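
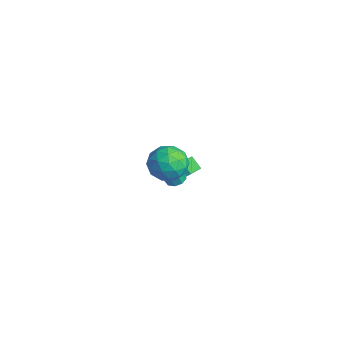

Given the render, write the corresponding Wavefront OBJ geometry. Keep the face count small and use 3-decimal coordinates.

v -0.618 1.653 -1.257
v -0.047 1.751 -1.227
v -0.031 1.145 0.447
v -0.602 1.047 0.417
v -0.246 2.073 -1.108
v -0.231 1.467 0.565
v -0.62 2.198 -1.059
v -0.604 1.592 0.614
v -0.992 2.069 -1.103
v -0.976 1.462 0.571
v -1.189 1.745 -1.218
v -1.174 1.138 0.455
v -1.119 1.378 -1.352
v -1.104 0.771 0.322
v -0.815 1.14 -1.441
v -0.799 0.533 0.232
v -0.418 1.142 -1.444
v -0.402 0.536 0.23
v -0.115 1.383 -1.359
v -0.099 0.777 0.314
v 2.966 0.614 3.565
v 3.46 0.067 2.772
v 1.52 -0.347 3.328
v 2.014 -0.894 2.535
v 2.335 -1.021 3.561
v 3.229 -0.427 3.708
v 1.751 0.147 2.392
v 2.645 0.741 2.539
v 2.709 -0.222 2.047
v 3.07 -0.944 2.769
v 1.91 0.664 3.331
v 2.271 -0.058 4.053
v 3.34 0.425 3.189
v 1.64 -0.705 2.911
v 1.829 -0.779 3.514
v 2.119 -1.101 3.048
v 3.204 0.135 3.739
v 3.494 -0.187 3.273
v 2.833 -0.826 3.737
v 1.486 -0.093 2.827
v 1.776 -0.415 2.361
v 2.861 0.821 3.052
v 3.151 0.499 2.586
v 2.147 0.546 2.363
v 3.189 -0.067 2.297
v 2.339 -0.632 2.158
v 2.184 -0.02 2.074
v 2.71 0.329 2.16
v 3.401 -0.491 2.722
v 2.551 -1.056 2.582
v 2.74 -1.13 3.186
v 3.265 -0.781 3.272
v 2.96 -0.661 2.296
v 2.429 0.776 3.518
v 1.579 0.211 3.378
v 1.715 0.501 2.828
v 2.24 0.85 2.914
v 2.641 0.352 3.942
v 1.791 -0.213 3.803
v 2.27 -0.609 3.94
v 2.796 -0.26 4.026
v 2.02 0.381 3.804
v -4.358 3.106 -3.774
v -3.328 2.05 -3.057
v -3.951 4.077 -2.929
v -2.921 3.021 -2.212
v -3.719 3.339 -4.348
v -2.689 2.283 -3.631
v -3.312 4.31 -3.503
v -2.282 3.254 -2.786
f 2 1 5
f 2 5 3
f 3 5 6
f 3 6 4
f 5 1 7
f 5 7 6
f 6 7 8
f 6 8 4
f 7 1 9
f 7 9 8
f 8 9 10
f 8 10 4
f 9 1 11
f 9 11 10
f 10 11 12
f 10 12 4
f 11 1 13
f 11 13 12
f 12 13 14
f 12 14 4
f 13 1 15
f 13 15 14
f 14 15 16
f 14 16 4
f 15 1 17
f 15 17 16
f 16 17 18
f 16 18 4
f 17 1 19
f 17 19 18
f 18 19 20
f 18 20 4
f 19 1 2
f 19 2 20
f 20 2 3
f 20 3 4
f 21 58 37
f 58 32 61
f 37 61 26
f 58 61 37
f 21 37 33
f 37 26 38
f 33 38 22
f 37 38 33
f 21 33 42
f 33 22 43
f 42 43 28
f 33 43 42
f 21 42 54
f 42 28 57
f 54 57 31
f 42 57 54
f 21 54 58
f 54 31 62
f 58 62 32
f 54 62 58
f 22 38 49
f 38 26 52
f 49 52 30
f 38 52 49
f 26 61 39
f 61 32 60
f 39 60 25
f 61 60 39
f 32 62 59
f 62 31 55
f 59 55 23
f 62 55 59
f 31 57 56
f 57 28 44
f 56 44 27
f 57 44 56
f 28 43 48
f 43 22 45
f 48 45 29
f 43 45 48
f 24 50 36
f 50 30 51
f 36 51 25
f 50 51 36
f 24 36 34
f 36 25 35
f 34 35 23
f 36 35 34
f 24 34 41
f 34 23 40
f 41 40 27
f 34 40 41
f 24 41 46
f 41 27 47
f 46 47 29
f 41 47 46
f 24 46 50
f 46 29 53
f 50 53 30
f 46 53 50
f 25 51 39
f 51 30 52
f 39 52 26
f 51 52 39
f 23 35 59
f 35 25 60
f 59 60 32
f 35 60 59
f 27 40 56
f 40 23 55
f 56 55 31
f 40 55 56
f 29 47 48
f 47 27 44
f 48 44 28
f 47 44 48
f 30 53 49
f 53 29 45
f 49 45 22
f 53 45 49
f 64 66 63
f 67 64 63
f 63 66 65
f 65 67 63
f 64 70 66
f 68 64 67
f 68 70 64
f 66 70 65
f 69 67 65
f 65 70 69
f 69 68 67
f 70 68 69



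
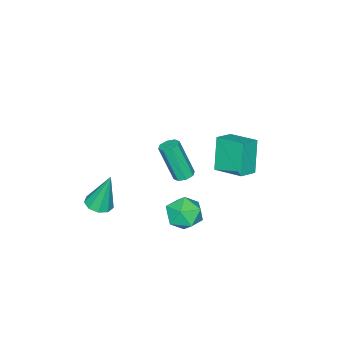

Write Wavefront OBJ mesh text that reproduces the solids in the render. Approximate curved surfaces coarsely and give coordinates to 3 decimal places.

v 2.362 2.44 1.393
v 2.823 3 0.768
v 3.657 1.62 1.612
v 4.118 2.18 0.987
v 3.843 2.532 1.834
v 3.043 3.039 1.698
v 3.437 1.581 0.682
v 2.637 2.088 0.546
v 3.487 2.469 0.329
v 3.738 3.057 1.041
v 2.742 1.563 1.339
v 2.993 2.151 2.051
v -2.839 0.484 -0.74
v -3.522 0.114 0.983
v -2.757 2.039 -0.374
v -3.44 1.669 1.349
v -1.88 0.351 -0.389
v -2.563 -0.019 1.334
v -1.798 1.906 -0.023
v -2.481 1.536 1.7
v 2.677 -2.915 -1.324
v 3.258 -2.509 -1.348
v 2.403 -2.405 0.684
v 2.868 -2.247 -1.468
v 2.387 -2.298 -1.521
v 2.043 -2.638 -1.481
v 1.995 -3.107 -1.368
v 2.266 -3.487 -1.234
v 2.729 -3.6 -1.143
v 3.168 -3.392 -1.136
v 3.377 -2.961 -1.217
v 1.093 0.753 1.499
v 1.427 1.118 1.621
v 1.561 0.373 3.483
v 1.227 0.007 3.361
v 1.057 1.224 1.69
v 1.192 0.479 3.552
v 0.709 1.054 1.647
v 0.843 0.308 3.509
v 0.585 0.707 1.517
v 0.72 -0.038 3.379
v 0.759 0.387 1.377
v 0.893 -0.358 3.239
v 1.128 0.281 1.308
v 1.263 -0.464 3.17
v 1.477 0.452 1.351
v 1.611 -0.294 3.213
v 1.6 0.798 1.481
v 1.735 0.053 3.343
f 1 12 6
f 1 6 2
f 1 2 8
f 1 8 11
f 1 11 12
f 2 6 10
f 6 12 5
f 12 11 3
f 11 8 7
f 8 2 9
f 4 10 5
f 4 5 3
f 4 3 7
f 4 7 9
f 4 9 10
f 5 10 6
f 3 5 12
f 7 3 11
f 9 7 8
f 10 9 2
f 14 16 13
f 17 14 13
f 13 16 15
f 15 17 13
f 14 20 16
f 18 14 17
f 18 20 14
f 16 20 15
f 19 17 15
f 15 20 19
f 19 18 17
f 20 18 19
f 22 21 24
f 22 24 23
f 24 21 25
f 24 25 23
f 25 21 26
f 25 26 23
f 26 21 27
f 26 27 23
f 27 21 28
f 27 28 23
f 28 21 29
f 28 29 23
f 29 21 30
f 29 30 23
f 30 21 31
f 30 31 23
f 31 21 22
f 31 22 23
f 33 32 36
f 33 36 34
f 34 36 37
f 34 37 35
f 36 32 38
f 36 38 37
f 37 38 39
f 37 39 35
f 38 32 40
f 38 40 39
f 39 40 41
f 39 41 35
f 40 32 42
f 40 42 41
f 41 42 43
f 41 43 35
f 42 32 44
f 42 44 43
f 43 44 45
f 43 45 35
f 44 32 46
f 44 46 45
f 45 46 47
f 45 47 35
f 46 32 48
f 46 48 47
f 47 48 49
f 47 49 35
f 48 32 33
f 48 33 49
f 49 33 34
f 49 34 35



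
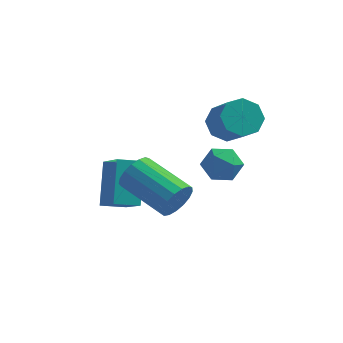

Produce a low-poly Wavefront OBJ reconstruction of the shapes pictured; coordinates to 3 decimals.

v 0.938 -3.452 0.665
v 1.28 -3.24 1.31
v -0.397 -2.216 1.86
v -0.738 -2.428 1.215
v 1.364 -2.975 1.076
v -0.313 -1.951 1.626
v 1.351 -2.819 0.747
v -0.325 -1.796 1.297
v 1.244 -2.808 0.4
v -0.433 -1.785 0.95
v 1.067 -2.945 0.113
v -0.61 -1.922 0.663
v 0.86 -3.198 -0.047
v -0.817 -2.174 0.503
v 0.671 -3.509 -0.044
v -1.006 -2.485 0.506
v 0.543 -3.806 0.121
v -1.133 -2.783 0.671
v 0.506 -4.023 0.411
v -1.17 -3 0.961
v 0.568 -4.109 0.759
v -1.108 -3.085 1.309
v 0.715 -4.044 1.085
v -0.962 -3.021 1.636
v 0.913 -3.843 1.316
v -0.764 -2.82 1.866
v 1.117 -3.553 1.397
v -0.56 -2.53 1.947
v -2.201 -1.48 -1.496
v -1.477 -2.501 -0.531
v -2.321 -0.217 -0.068
v -1.596 -1.237 0.896
v -1.324 -1.103 -1.756
v -0.599 -2.123 -0.792
v -1.443 0.161 -0.329
v -0.719 -0.86 0.636
v 1.578 -0.104 1.052
v 2.195 0.21 0.612
v 1.845 -1.31 0.568
v 2.462 -0.996 0.128
v 2.519 -1.033 0.945
v 2.353 -0.288 1.245
v 1.687 -0.812 -0.065
v 1.521 -0.067 0.235
v 2.262 -0.228 -0.078
v 2.776 -0.365 0.546
v 1.264 -0.735 0.634
v 1.778 -0.872 1.258
v 2.077 0.149 2.319
v 2.655 -0.037 1.768
v 3.321 -0.994 2.79
v 2.743 -0.809 3.341
v 2.813 0.454 2.126
v 3.479 -0.503 3.147
v 2.54 0.766 2.597
v 3.206 -0.191 3.618
v 1.996 0.717 2.905
v 2.661 -0.24 3.926
v 1.499 0.334 2.87
v 2.165 -0.623 3.892
v 1.341 -0.157 2.513
v 2.007 -1.114 3.534
v 1.614 -0.469 2.042
v 2.28 -1.426 3.063
v 2.159 -0.42 1.734
v 2.824 -1.377 2.755
f 2 1 5
f 2 5 3
f 3 5 6
f 3 6 4
f 5 1 7
f 5 7 6
f 6 7 8
f 6 8 4
f 7 1 9
f 7 9 8
f 8 9 10
f 8 10 4
f 9 1 11
f 9 11 10
f 10 11 12
f 10 12 4
f 11 1 13
f 11 13 12
f 12 13 14
f 12 14 4
f 13 1 15
f 13 15 14
f 14 15 16
f 14 16 4
f 15 1 17
f 15 17 16
f 16 17 18
f 16 18 4
f 17 1 19
f 17 19 18
f 18 19 20
f 18 20 4
f 19 1 21
f 19 21 20
f 20 21 22
f 20 22 4
f 21 1 23
f 21 23 22
f 22 23 24
f 22 24 4
f 23 1 25
f 23 25 24
f 24 25 26
f 24 26 4
f 25 1 27
f 25 27 26
f 26 27 28
f 26 28 4
f 27 1 2
f 27 2 28
f 28 2 3
f 28 3 4
f 30 32 29
f 33 30 29
f 29 32 31
f 31 33 29
f 30 36 32
f 34 30 33
f 34 36 30
f 32 36 31
f 35 33 31
f 31 36 35
f 35 34 33
f 36 34 35
f 37 48 42
f 37 42 38
f 37 38 44
f 37 44 47
f 37 47 48
f 38 42 46
f 42 48 41
f 48 47 39
f 47 44 43
f 44 38 45
f 40 46 41
f 40 41 39
f 40 39 43
f 40 43 45
f 40 45 46
f 41 46 42
f 39 41 48
f 43 39 47
f 45 43 44
f 46 45 38
f 50 49 53
f 50 53 51
f 51 53 54
f 51 54 52
f 53 49 55
f 53 55 54
f 54 55 56
f 54 56 52
f 55 49 57
f 55 57 56
f 56 57 58
f 56 58 52
f 57 49 59
f 57 59 58
f 58 59 60
f 58 60 52
f 59 49 61
f 59 61 60
f 60 61 62
f 60 62 52
f 61 49 63
f 61 63 62
f 62 63 64
f 62 64 52
f 63 49 65
f 63 65 64
f 64 65 66
f 64 66 52
f 65 49 50
f 65 50 66
f 66 50 51
f 66 51 52



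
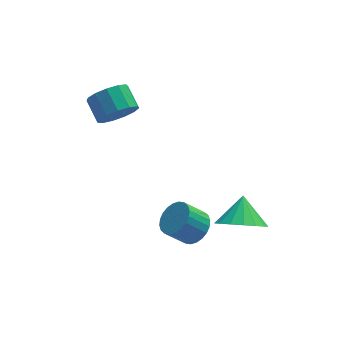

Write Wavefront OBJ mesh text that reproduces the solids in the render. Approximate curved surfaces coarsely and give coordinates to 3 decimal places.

v 1.227 -2.553 -2.82
v 1.645 -3.27 -2.176
v 1.493 -1.607 -1.94
v 2.034 -3.118 -2.457
v 2.238 -2.838 -2.82
v 2.21 -2.492 -3.184
v 1.957 -2.16 -3.464
v 1.536 -1.919 -3.597
v 1.045 -1.822 -3.552
v 0.596 -1.894 -3.339
v 0.291 -2.116 -3.007
v 0.2 -2.439 -2.632
v 0.345 -2.788 -2.301
v 0.691 -3.083 -2.088
v 1.161 -3.257 -2.043
v -0.347 -1.387 -3.988
v 0.145 -1.817 -3.527
v -0.681 -1.842 -2.67
v -1.173 -1.413 -3.132
v 0.222 -1.526 -3.444
v -0.603 -1.552 -2.587
v 0.213 -1.214 -3.444
v -0.613 -1.24 -2.587
v 0.118 -0.929 -3.527
v -0.708 -0.954 -2.67
v -0.048 -0.713 -3.68
v -0.873 -0.738 -2.823
v -0.259 -0.6 -3.88
v -1.084 -0.625 -3.023
v -0.483 -0.606 -4.096
v -1.309 -0.632 -3.24
v -0.687 -0.732 -4.297
v -1.513 -0.757 -3.44
v -0.839 -0.958 -4.45
v -1.665 -0.983 -3.593
v -0.917 -1.248 -4.533
v -1.742 -1.274 -3.676
v -0.907 -1.56 -4.533
v -1.733 -1.586 -3.676
v -0.812 -1.846 -4.45
v -1.638 -1.871 -3.593
v -0.647 -2.062 -4.297
v -1.472 -2.087 -3.44
v -0.436 -2.175 -4.097
v -1.261 -2.2 -3.24
v -0.211 -2.168 -3.88
v -1.037 -2.194 -3.024
v -0.007 -2.043 -3.68
v -0.833 -2.068 -2.823
v -2.835 1.785 0.694
v -2.09 1.72 1.176
v -2.38 2.65 1.749
v -3.125 2.715 1.266
v -1.976 2.002 0.777
v -2.266 2.931 1.35
v -2.134 2.214 0.352
v -2.424 3.144 0.924
v -2.515 2.291 0.035
v -2.805 3.221 0.608
v -2.998 2.207 -0.073
v -3.288 3.137 0.5
v -3.429 1.989 0.063
v -3.719 2.919 0.636
v -3.671 1.706 0.399
v -3.961 2.636 0.972
v -3.648 1.449 0.828
v -3.938 2.378 1.401
v -3.367 1.298 1.215
v -3.657 2.228 1.788
v -2.917 1.302 1.436
v -3.207 2.232 2.009
v -2.441 1.459 1.422
v -2.731 2.389 1.995
f 2 1 4
f 2 4 3
f 4 1 5
f 4 5 3
f 5 1 6
f 5 6 3
f 6 1 7
f 6 7 3
f 7 1 8
f 7 8 3
f 8 1 9
f 8 9 3
f 9 1 10
f 9 10 3
f 10 1 11
f 10 11 3
f 11 1 12
f 11 12 3
f 12 1 13
f 12 13 3
f 13 1 14
f 13 14 3
f 14 1 15
f 14 15 3
f 15 1 2
f 15 2 3
f 17 16 20
f 17 20 18
f 18 20 21
f 18 21 19
f 20 16 22
f 20 22 21
f 21 22 23
f 21 23 19
f 22 16 24
f 22 24 23
f 23 24 25
f 23 25 19
f 24 16 26
f 24 26 25
f 25 26 27
f 25 27 19
f 26 16 28
f 26 28 27
f 27 28 29
f 27 29 19
f 28 16 30
f 28 30 29
f 29 30 31
f 29 31 19
f 30 16 32
f 30 32 31
f 31 32 33
f 31 33 19
f 32 16 34
f 32 34 33
f 33 34 35
f 33 35 19
f 34 16 36
f 34 36 35
f 35 36 37
f 35 37 19
f 36 16 38
f 36 38 37
f 37 38 39
f 37 39 19
f 38 16 40
f 38 40 39
f 39 40 41
f 39 41 19
f 40 16 42
f 40 42 41
f 41 42 43
f 41 43 19
f 42 16 44
f 42 44 43
f 43 44 45
f 43 45 19
f 44 16 46
f 44 46 45
f 45 46 47
f 45 47 19
f 46 16 48
f 46 48 47
f 47 48 49
f 47 49 19
f 48 16 17
f 48 17 49
f 49 17 18
f 49 18 19
f 51 50 54
f 51 54 52
f 52 54 55
f 52 55 53
f 54 50 56
f 54 56 55
f 55 56 57
f 55 57 53
f 56 50 58
f 56 58 57
f 57 58 59
f 57 59 53
f 58 50 60
f 58 60 59
f 59 60 61
f 59 61 53
f 60 50 62
f 60 62 61
f 61 62 63
f 61 63 53
f 62 50 64
f 62 64 63
f 63 64 65
f 63 65 53
f 64 50 66
f 64 66 65
f 65 66 67
f 65 67 53
f 66 50 68
f 66 68 67
f 67 68 69
f 67 69 53
f 68 50 70
f 68 70 69
f 69 70 71
f 69 71 53
f 70 50 72
f 70 72 71
f 71 72 73
f 71 73 53
f 72 50 51
f 72 51 73
f 73 51 52
f 73 52 53



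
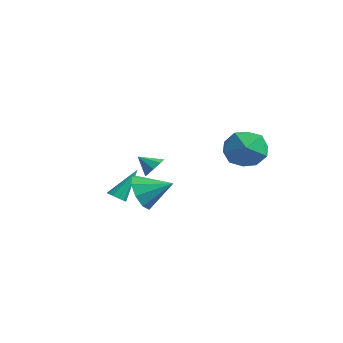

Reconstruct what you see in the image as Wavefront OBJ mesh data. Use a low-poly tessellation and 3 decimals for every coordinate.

v 1.451 4.179 -1.589
v 1.885 3.471 -0.653
v 0.695 2.529 -2.487
v 1.129 1.821 -1.551
v 0.185 2.618 -1.347
v 0.653 3.637 -0.793
v 1.927 2.363 -2.347
v 2.395 3.382 -1.793
v 2.179 2.348 -1.122
v 1.103 2.506 -0.504
v 1.477 3.494 -2.636
v 0.401 3.652 -2.018
v 1.167 -2.721 -3.092
v 1.694 -2.685 -3.988
v 2.193 -1.739 -2.448
v 1.198 -2.174 -3.976
v 0.688 -1.92 -3.551
v 0.402 -2.04 -2.911
v 0.473 -2.479 -2.355
v 0.869 -3.031 -2.145
v 1.405 -3.438 -2.378
v 1.828 -3.51 -2.944
v 1.942 -3.212 -3.58
v -2.661 0.701 -3.425
v -2.155 0.273 -3.274
v -3.299 0.179 -2.775
v -2.169 0.686 -2.956
v -2.472 1.107 -2.914
v -2.885 1.291 -3.171
v -3.168 1.129 -3.577
v -3.153 0.717 -3.894
v -2.851 0.296 -3.937
v -2.438 0.112 -3.68
v -1.881 -2.01 -4.49
v -1.64 -2.378 -4.232
v -1.799 -0.89 -2.97
v -1.422 -2.2 -4.374
v -1.379 -1.95 -4.561
v -1.528 -1.723 -4.721
v -1.812 -1.605 -4.792
v -2.122 -1.642 -4.748
v -2.339 -1.82 -4.606
v -2.382 -2.07 -4.419
v -2.233 -2.298 -4.259
v -1.95 -2.415 -4.188
f 1 12 6
f 1 6 2
f 1 2 8
f 1 8 11
f 1 11 12
f 2 6 10
f 6 12 5
f 12 11 3
f 11 8 7
f 8 2 9
f 4 10 5
f 4 5 3
f 4 3 7
f 4 7 9
f 4 9 10
f 5 10 6
f 3 5 12
f 7 3 11
f 9 7 8
f 10 9 2
f 14 13 16
f 14 16 15
f 16 13 17
f 16 17 15
f 17 13 18
f 17 18 15
f 18 13 19
f 18 19 15
f 19 13 20
f 19 20 15
f 20 13 21
f 20 21 15
f 21 13 22
f 21 22 15
f 22 13 23
f 22 23 15
f 23 13 14
f 23 14 15
f 25 24 27
f 25 27 26
f 27 24 28
f 27 28 26
f 28 24 29
f 28 29 26
f 29 24 30
f 29 30 26
f 30 24 31
f 30 31 26
f 31 24 32
f 31 32 26
f 32 24 33
f 32 33 26
f 33 24 25
f 33 25 26
f 35 34 37
f 35 37 36
f 37 34 38
f 37 38 36
f 38 34 39
f 38 39 36
f 39 34 40
f 39 40 36
f 40 34 41
f 40 41 36
f 41 34 42
f 41 42 36
f 42 34 43
f 42 43 36
f 43 34 44
f 43 44 36
f 44 34 45
f 44 45 36
f 45 34 35
f 45 35 36



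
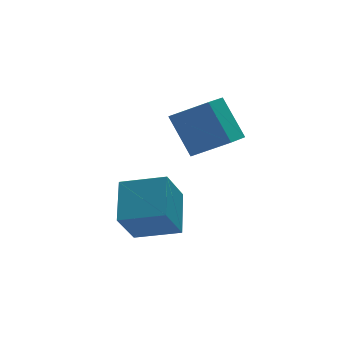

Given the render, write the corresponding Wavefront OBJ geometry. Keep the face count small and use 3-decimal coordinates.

v -4.183 -2.2 -2.881
v -3.445 -0.702 -1.875
v -3.276 -1.634 -4.39
v -2.538 -0.135 -3.384
v -2.722 -3.245 -2.396
v -1.984 -1.746 -1.39
v -1.815 -2.678 -3.905
v -1.077 -1.18 -2.899
v 1.052 -0.866 -0.778
v 0.682 0.334 0.881
v -0.132 0.148 -1.774
v -0.501 1.348 -0.115
v 2.061 -0.048 -1.145
v 1.692 1.152 0.514
v 0.878 0.966 -2.141
v 0.508 2.166 -0.482
f 2 4 1
f 5 2 1
f 1 4 3
f 3 5 1
f 2 8 4
f 6 2 5
f 6 8 2
f 4 8 3
f 7 5 3
f 3 8 7
f 7 6 5
f 8 6 7
f 10 12 9
f 13 10 9
f 9 12 11
f 11 13 9
f 10 16 12
f 14 10 13
f 14 16 10
f 12 16 11
f 15 13 11
f 11 16 15
f 15 14 13
f 16 14 15



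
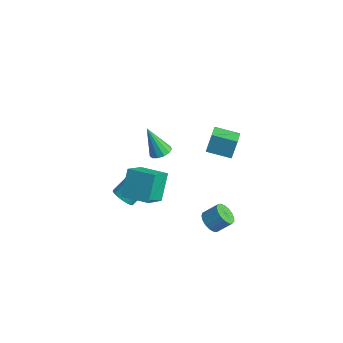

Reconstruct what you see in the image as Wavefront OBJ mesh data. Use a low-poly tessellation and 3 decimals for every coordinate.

v 2.004 2.647 -4.312
v 2.502 2.878 -4.852
v 3.033 3.565 -4.068
v 2.536 3.333 -3.528
v 2.226 3.12 -4.877
v 2.757 3.807 -4.093
v 1.899 3.254 -4.773
v 2.43 3.941 -3.989
v 1.596 3.249 -4.563
v 2.127 3.936 -3.779
v 1.387 3.106 -4.296
v 1.918 3.793 -3.512
v 1.319 2.857 -4.032
v 1.85 3.544 -3.248
v 1.408 2.56 -3.833
v 1.939 3.247 -3.049
v 1.634 2.283 -3.743
v 2.165 2.97 -2.959
v 1.945 2.09 -3.784
v 2.476 2.776 -3
v 2.269 2.023 -3.946
v 2.8 2.71 -3.161
v 2.533 2.1 -4.191
v 3.064 2.787 -3.407
v 2.676 2.302 -4.465
v 3.207 2.988 -3.68
v 2.665 2.582 -4.703
v 3.196 3.269 -3.919
v 1.515 2.657 2.068
v 1.478 3.119 3.272
v 0.726 3.565 1.695
v 0.689 4.027 2.899
v 2.691 3.553 1.761
v 2.654 4.015 2.965
v 1.902 4.461 1.388
v 1.865 4.923 2.592
v -1.73 0.051 -2.838
v -1.276 -1.288 -1.791
v -2.331 1.037 -1.317
v -1.878 -0.302 -0.27
v -0.122 0.742 -2.65
v 0.331 -0.597 -1.603
v -0.724 1.728 -1.129
v -0.27 0.389 -0.082
v 0.608 0.117 2.954
v 1.006 -0.416 3.033
v -0.188 -0.217 4.726
v 1.195 -0.12 3.173
v 1.197 0.25 3.244
v 1.012 0.579 3.223
v 0.699 0.761 3.117
v 0.357 0.738 2.959
v 0.094 0.519 2.8
v -0.005 0.172 2.69
v 0.09 -0.193 2.663
v 0.349 -0.459 2.73
v 0.691 -0.542 2.867
v -2.633 -0.126 -3.778
v -1.933 -0.383 -3.586
v -1.807 0.569 -2.77
v -2.507 0.826 -2.962
v -1.867 -0.169 -3.846
v -1.741 0.783 -3.029
v -1.953 0.053 -4.092
v -1.827 1.005 -3.276
v -2.173 0.24 -4.276
v -2.048 1.192 -3.46
v -2.485 0.355 -4.361
v -2.359 1.306 -3.545
v -2.826 0.374 -4.331
v -2.7 1.326 -3.515
v -3.128 0.294 -4.192
v -3.003 1.246 -3.375
v -3.333 0.131 -3.97
v -3.207 1.083 -3.154
v -3.399 -0.083 -3.711
v -3.273 0.869 -2.894
v -3.313 -0.305 -3.464
v -3.187 0.647 -2.648
v -3.092 -0.492 -3.28
v -2.967 0.46 -2.464
v -2.781 -0.606 -3.195
v -2.655 0.345 -2.379
v -2.44 -0.626 -3.225
v -2.314 0.326 -2.409
v -2.137 -0.546 -3.365
v -2.012 0.406 -2.548
f 2 1 5
f 2 5 3
f 3 5 6
f 3 6 4
f 5 1 7
f 5 7 6
f 6 7 8
f 6 8 4
f 7 1 9
f 7 9 8
f 8 9 10
f 8 10 4
f 9 1 11
f 9 11 10
f 10 11 12
f 10 12 4
f 11 1 13
f 11 13 12
f 12 13 14
f 12 14 4
f 13 1 15
f 13 15 14
f 14 15 16
f 14 16 4
f 15 1 17
f 15 17 16
f 16 17 18
f 16 18 4
f 17 1 19
f 17 19 18
f 18 19 20
f 18 20 4
f 19 1 21
f 19 21 20
f 20 21 22
f 20 22 4
f 21 1 23
f 21 23 22
f 22 23 24
f 22 24 4
f 23 1 25
f 23 25 24
f 24 25 26
f 24 26 4
f 25 1 27
f 25 27 26
f 26 27 28
f 26 28 4
f 27 1 2
f 27 2 28
f 28 2 3
f 28 3 4
f 30 32 29
f 33 30 29
f 29 32 31
f 31 33 29
f 30 36 32
f 34 30 33
f 34 36 30
f 32 36 31
f 35 33 31
f 31 36 35
f 35 34 33
f 36 34 35
f 38 40 37
f 41 38 37
f 37 40 39
f 39 41 37
f 38 44 40
f 42 38 41
f 42 44 38
f 40 44 39
f 43 41 39
f 39 44 43
f 43 42 41
f 44 42 43
f 46 45 48
f 46 48 47
f 48 45 49
f 48 49 47
f 49 45 50
f 49 50 47
f 50 45 51
f 50 51 47
f 51 45 52
f 51 52 47
f 52 45 53
f 52 53 47
f 53 45 54
f 53 54 47
f 54 45 55
f 54 55 47
f 55 45 56
f 55 56 47
f 56 45 57
f 56 57 47
f 57 45 46
f 57 46 47
f 59 58 62
f 59 62 60
f 60 62 63
f 60 63 61
f 62 58 64
f 62 64 63
f 63 64 65
f 63 65 61
f 64 58 66
f 64 66 65
f 65 66 67
f 65 67 61
f 66 58 68
f 66 68 67
f 67 68 69
f 67 69 61
f 68 58 70
f 68 70 69
f 69 70 71
f 69 71 61
f 70 58 72
f 70 72 71
f 71 72 73
f 71 73 61
f 72 58 74
f 72 74 73
f 73 74 75
f 73 75 61
f 74 58 76
f 74 76 75
f 75 76 77
f 75 77 61
f 76 58 78
f 76 78 77
f 77 78 79
f 77 79 61
f 78 58 80
f 78 80 79
f 79 80 81
f 79 81 61
f 80 58 82
f 80 82 81
f 81 82 83
f 81 83 61
f 82 58 84
f 82 84 83
f 83 84 85
f 83 85 61
f 84 58 86
f 84 86 85
f 85 86 87
f 85 87 61
f 86 58 59
f 86 59 87
f 87 59 60
f 87 60 61



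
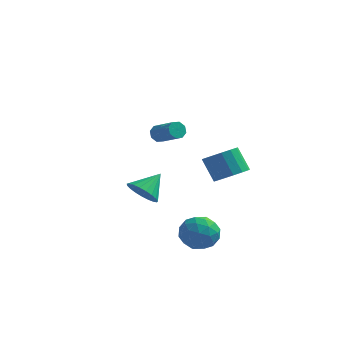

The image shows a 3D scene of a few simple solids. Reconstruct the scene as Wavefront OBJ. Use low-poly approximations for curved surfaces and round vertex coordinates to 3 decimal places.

v 2.524 3.403 -1.434
v 3.231 2.911 -0.851
v 2.423 3.345 0.496
v 1.716 3.837 -0.086
v 3.417 3.414 -0.901
v 2.609 3.848 0.446
v 3.364 3.913 -1.094
v 2.556 4.347 0.253
v 3.086 4.277 -1.378
v 2.277 4.71 -0.031
v 2.657 4.405 -1.677
v 1.849 4.839 -0.33
v 2.193 4.266 -1.91
v 1.384 4.7 -0.563
v 1.817 3.895 -2.016
v 1.009 4.329 -0.669
v 1.631 3.392 -1.966
v 0.823 3.826 -0.619
v 1.684 2.893 -1.773
v 0.876 3.327 -0.426
v 1.963 2.53 -1.489
v 1.154 2.963 -0.142
v 2.391 2.401 -1.19
v 1.583 2.835 0.157
v 2.856 2.54 -0.957
v 2.047 2.974 0.39
v -2.275 2.685 -3.158
v -1.783 3.114 -3.967
v -1.625 3.855 -2.142
v -2.16 3.325 -3.969
v -2.557 3.426 -3.831
v -2.906 3.399 -3.576
v -3.145 3.248 -3.249
v -3.234 2.999 -2.906
v -3.157 2.697 -2.607
v -2.928 2.392 -2.403
v -2.585 2.138 -2.329
v -2.19 1.979 -2.399
v -1.808 1.942 -2.6
v -1.508 2.033 -2.897
v -1.34 2.237 -3.24
v -1.334 2.518 -3.568
v -1.491 2.829 -3.825
v -0.279 -0.438 2.965
v 0.077 -0.113 2.681
v 1.316 -0.817 3.431
v 0.959 -1.142 3.715
v -0.046 0.064 3.051
v 1.192 -0.64 3.801
v -0.306 -0.053 3.371
v 0.932 -0.757 4.121
v -0.551 -0.396 3.453
v 0.688 -1.1 4.203
v -0.636 -0.763 3.249
v 0.603 -1.467 3.999
v -0.512 -0.94 2.879
v 0.726 -1.644 3.629
v -0.252 -0.823 2.559
v 0.986 -1.527 3.309
v -0.008 -0.48 2.477
v 1.231 -1.184 3.227
v 1.368 -0.466 -3.769
v 2.17 -0.224 -2.987
v 2.13 -2.136 -4.033
v 2.932 -1.894 -3.251
v 1.843 -2.048 -2.927
v 1.373 -1.016 -2.764
v 2.927 -1.344 -4.256
v 2.457 -0.312 -4.093
v 3.134 -0.767 -3.288
v 2.464 -1.202 -2.466
v 1.836 -1.158 -4.554
v 1.166 -1.593 -3.732
v 1.703 -0.198 -3.355
v 2.597 -2.162 -3.665
v 1.958 -2.252 -3.475
v 2.429 -2.11 -3.015
v 1.234 -0.664 -3.224
v 1.705 -0.522 -2.764
v 1.513 -1.594 -2.728
v 2.595 -1.838 -4.256
v 3.066 -1.696 -3.796
v 1.871 -0.25 -4.005
v 2.342 -0.108 -3.545
v 2.787 -0.766 -4.292
v 2.74 -0.375 -3.072
v 3.188 -1.357 -3.227
v 3.185 -1.033 -3.818
v 2.909 -0.427 -3.722
v 2.347 -0.631 -2.589
v 2.794 -1.613 -2.744
v 2.154 -1.703 -2.554
v 1.878 -1.096 -2.458
v 2.913 -0.95 -2.766
v 1.506 -0.747 -4.276
v 1.953 -1.729 -4.431
v 2.422 -1.264 -4.562
v 2.146 -0.657 -4.466
v 1.112 -1.003 -3.793
v 1.56 -1.985 -3.948
v 1.391 -1.933 -3.298
v 1.115 -1.327 -3.202
v 1.387 -1.41 -4.254
f 2 1 5
f 2 5 3
f 3 5 6
f 3 6 4
f 5 1 7
f 5 7 6
f 6 7 8
f 6 8 4
f 7 1 9
f 7 9 8
f 8 9 10
f 8 10 4
f 9 1 11
f 9 11 10
f 10 11 12
f 10 12 4
f 11 1 13
f 11 13 12
f 12 13 14
f 12 14 4
f 13 1 15
f 13 15 14
f 14 15 16
f 14 16 4
f 15 1 17
f 15 17 16
f 16 17 18
f 16 18 4
f 17 1 19
f 17 19 18
f 18 19 20
f 18 20 4
f 19 1 21
f 19 21 20
f 20 21 22
f 20 22 4
f 21 1 23
f 21 23 22
f 22 23 24
f 22 24 4
f 23 1 25
f 23 25 24
f 24 25 26
f 24 26 4
f 25 1 2
f 25 2 26
f 26 2 3
f 26 3 4
f 28 27 30
f 28 30 29
f 30 27 31
f 30 31 29
f 31 27 32
f 31 32 29
f 32 27 33
f 32 33 29
f 33 27 34
f 33 34 29
f 34 27 35
f 34 35 29
f 35 27 36
f 35 36 29
f 36 27 37
f 36 37 29
f 37 27 38
f 37 38 29
f 38 27 39
f 38 39 29
f 39 27 40
f 39 40 29
f 40 27 41
f 40 41 29
f 41 27 42
f 41 42 29
f 42 27 43
f 42 43 29
f 43 27 28
f 43 28 29
f 45 44 48
f 45 48 46
f 46 48 49
f 46 49 47
f 48 44 50
f 48 50 49
f 49 50 51
f 49 51 47
f 50 44 52
f 50 52 51
f 51 52 53
f 51 53 47
f 52 44 54
f 52 54 53
f 53 54 55
f 53 55 47
f 54 44 56
f 54 56 55
f 55 56 57
f 55 57 47
f 56 44 58
f 56 58 57
f 57 58 59
f 57 59 47
f 58 44 60
f 58 60 59
f 59 60 61
f 59 61 47
f 60 44 45
f 60 45 61
f 61 45 46
f 61 46 47
f 62 99 78
f 99 73 102
f 78 102 67
f 99 102 78
f 62 78 74
f 78 67 79
f 74 79 63
f 78 79 74
f 62 74 83
f 74 63 84
f 83 84 69
f 74 84 83
f 62 83 95
f 83 69 98
f 95 98 72
f 83 98 95
f 62 95 99
f 95 72 103
f 99 103 73
f 95 103 99
f 63 79 90
f 79 67 93
f 90 93 71
f 79 93 90
f 67 102 80
f 102 73 101
f 80 101 66
f 102 101 80
f 73 103 100
f 103 72 96
f 100 96 64
f 103 96 100
f 72 98 97
f 98 69 85
f 97 85 68
f 98 85 97
f 69 84 89
f 84 63 86
f 89 86 70
f 84 86 89
f 65 91 77
f 91 71 92
f 77 92 66
f 91 92 77
f 65 77 75
f 77 66 76
f 75 76 64
f 77 76 75
f 65 75 82
f 75 64 81
f 82 81 68
f 75 81 82
f 65 82 87
f 82 68 88
f 87 88 70
f 82 88 87
f 65 87 91
f 87 70 94
f 91 94 71
f 87 94 91
f 66 92 80
f 92 71 93
f 80 93 67
f 92 93 80
f 64 76 100
f 76 66 101
f 100 101 73
f 76 101 100
f 68 81 97
f 81 64 96
f 97 96 72
f 81 96 97
f 70 88 89
f 88 68 85
f 89 85 69
f 88 85 89
f 71 94 90
f 94 70 86
f 90 86 63
f 94 86 90



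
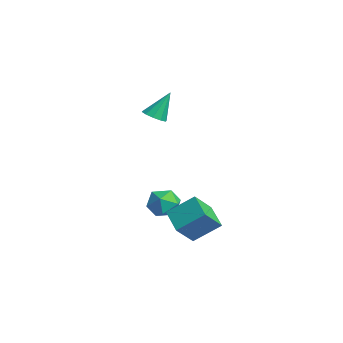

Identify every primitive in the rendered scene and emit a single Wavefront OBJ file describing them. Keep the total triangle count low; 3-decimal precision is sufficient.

v -0.369 2.572 -3.469
v 0.072 2.176 -4.166
v -0.592 1.244 -2.854
v -0.151 0.848 -3.551
v 0.31 1.363 -2.952
v 0.448 2.183 -3.332
v -0.968 1.237 -3.688
v -0.83 2.057 -4.068
v -0.299 1.35 -4.301
v 0.491 1.428 -3.846
v -1.011 1.992 -3.174
v -0.221 2.07 -2.719
v -2.244 1.887 1.316
v -1.595 1.996 1.269
v -2.276 2.693 2.744
v -1.789 2.307 1.089
v -2.156 2.457 0.996
v -2.558 2.389 1.025
v -2.839 2.13 1.166
v -2.893 1.777 1.364
v -2.7 1.467 1.544
v -2.332 1.316 1.637
v -1.931 1.384 1.607
v -1.649 1.644 1.467
v 0.949 2.248 -4.336
v 1.43 1.291 -3.315
v 1.334 3.482 -3.359
v 1.815 2.525 -2.338
v 2.285 2.295 -4.922
v 2.766 1.338 -3.901
v 2.67 3.529 -3.945
v 3.151 2.572 -2.924
f 1 12 6
f 1 6 2
f 1 2 8
f 1 8 11
f 1 11 12
f 2 6 10
f 6 12 5
f 12 11 3
f 11 8 7
f 8 2 9
f 4 10 5
f 4 5 3
f 4 3 7
f 4 7 9
f 4 9 10
f 5 10 6
f 3 5 12
f 7 3 11
f 9 7 8
f 10 9 2
f 14 13 16
f 14 16 15
f 16 13 17
f 16 17 15
f 17 13 18
f 17 18 15
f 18 13 19
f 18 19 15
f 19 13 20
f 19 20 15
f 20 13 21
f 20 21 15
f 21 13 22
f 21 22 15
f 22 13 23
f 22 23 15
f 23 13 24
f 23 24 15
f 24 13 14
f 24 14 15
f 26 28 25
f 29 26 25
f 25 28 27
f 27 29 25
f 26 32 28
f 30 26 29
f 30 32 26
f 28 32 27
f 31 29 27
f 27 32 31
f 31 30 29
f 32 30 31



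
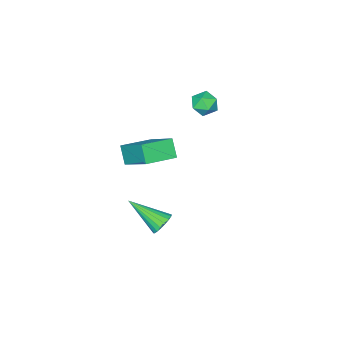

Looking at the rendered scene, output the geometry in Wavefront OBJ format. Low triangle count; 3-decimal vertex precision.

v -2.188 -1.385 2.732
v -1.843 -1.682 3.311
v -3.237 -1.558 3.269
v -2.892 -1.855 3.848
v -2.824 -1.136 3.708
v -2.176 -1.028 3.376
v -2.904 -2.212 3.204
v -2.256 -2.104 2.872
v -2.286 -2.193 3.602
v -2.236 -1.528 3.914
v -2.844 -1.712 2.666
v -2.794 -1.047 2.978
v 0.53 -1.724 1.149
v 0.247 -2.298 1.969
v 0.785 -0.091 2.378
v 0.502 -0.665 3.198
v 2.038 -2.135 1.382
v 1.755 -2.709 2.202
v 2.293 -0.502 2.611
v 2.01 -1.076 3.431
v 0.695 -1.107 -3.212
v 1.313 -0.999 -3.417
v 1.345 -2.693 -2.088
v 1.295 -0.834 -3.174
v 1.158 -0.724 -2.939
v 0.929 -0.689 -2.758
v 0.654 -0.737 -2.667
v 0.387 -0.858 -2.683
v 0.181 -1.029 -2.805
v 0.077 -1.215 -3.007
v 0.095 -1.379 -3.249
v 0.232 -1.49 -3.485
v 0.46 -1.525 -3.666
v 0.735 -1.477 -3.757
v 1.002 -1.355 -3.74
v 1.208 -1.185 -3.619
f 1 12 6
f 1 6 2
f 1 2 8
f 1 8 11
f 1 11 12
f 2 6 10
f 6 12 5
f 12 11 3
f 11 8 7
f 8 2 9
f 4 10 5
f 4 5 3
f 4 3 7
f 4 7 9
f 4 9 10
f 5 10 6
f 3 5 12
f 7 3 11
f 9 7 8
f 10 9 2
f 14 16 13
f 17 14 13
f 13 16 15
f 15 17 13
f 14 20 16
f 18 14 17
f 18 20 14
f 16 20 15
f 19 17 15
f 15 20 19
f 19 18 17
f 20 18 19
f 22 21 24
f 22 24 23
f 24 21 25
f 24 25 23
f 25 21 26
f 25 26 23
f 26 21 27
f 26 27 23
f 27 21 28
f 27 28 23
f 28 21 29
f 28 29 23
f 29 21 30
f 29 30 23
f 30 21 31
f 30 31 23
f 31 21 32
f 31 32 23
f 32 21 33
f 32 33 23
f 33 21 34
f 33 34 23
f 34 21 35
f 34 35 23
f 35 21 36
f 35 36 23
f 36 21 22
f 36 22 23



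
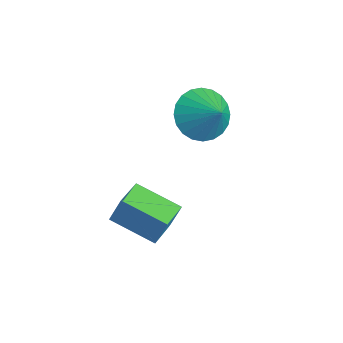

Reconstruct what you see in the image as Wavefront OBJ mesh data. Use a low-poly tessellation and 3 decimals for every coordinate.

v -2.109 0.897 -2.231
v -1.435 0.607 -3.01
v -1.071 1.103 -1.409
v -1.464 1.018 -3.076
v -1.591 1.411 -3.014
v -1.797 1.725 -2.832
v -2.05 1.914 -2.559
v -2.313 1.948 -2.236
v -2.544 1.822 -1.913
v -2.709 1.555 -1.637
v -2.783 1.188 -1.452
v -2.754 0.777 -1.386
v -2.627 0.384 -1.448
v -2.421 0.069 -1.63
v -2.168 -0.119 -1.903
v -1.905 -0.153 -2.225
v -1.674 -0.027 -2.549
v -1.509 0.24 -2.825
v 0.231 -3.501 -4.073
v 0.39 -3.147 -3.087
v -0.596 -2.61 -4.26
v -0.437 -2.256 -3.274
v 1.477 -2.464 -4.646
v 1.636 -2.11 -3.66
v 0.65 -1.573 -4.833
v 0.809 -1.219 -3.847
f 2 1 4
f 2 4 3
f 4 1 5
f 4 5 3
f 5 1 6
f 5 6 3
f 6 1 7
f 6 7 3
f 7 1 8
f 7 8 3
f 8 1 9
f 8 9 3
f 9 1 10
f 9 10 3
f 10 1 11
f 10 11 3
f 11 1 12
f 11 12 3
f 12 1 13
f 12 13 3
f 13 1 14
f 13 14 3
f 14 1 15
f 14 15 3
f 15 1 16
f 15 16 3
f 16 1 17
f 16 17 3
f 17 1 18
f 17 18 3
f 18 1 2
f 18 2 3
f 20 22 19
f 23 20 19
f 19 22 21
f 21 23 19
f 20 26 22
f 24 20 23
f 24 26 20
f 22 26 21
f 25 23 21
f 21 26 25
f 25 24 23
f 26 24 25



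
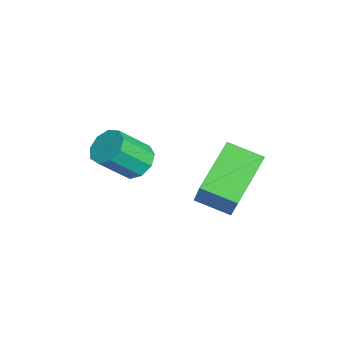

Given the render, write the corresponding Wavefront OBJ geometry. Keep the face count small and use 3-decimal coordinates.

v 0.278 -1.315 0.905
v 0.861 -1.25 0.779
v 1.145 -2.08 1.669
v 0.562 -2.145 1.795
v 0.748 -0.98 1.067
v 1.033 -1.81 1.957
v 0.416 -0.867 1.279
v 0.7 -1.697 2.169
v 0.018 -0.963 1.316
v 0.303 -1.793 2.206
v -0.257 -1.224 1.161
v 0.027 -2.054 2.051
v -0.283 -1.528 0.885
v 0.002 -2.358 1.776
v -0.046 -1.732 0.62
v 0.238 -2.562 1.51
v 0.342 -1.741 0.487
v 0.627 -2.571 1.377
v 0.701 -1.55 0.55
v 0.985 -2.381 1.44
v 2.859 0.884 0.639
v 2.464 -0.028 0.978
v 1.737 1.686 1.489
v 1.342 0.774 1.828
v 3.838 0.926 1.892
v 3.443 0.014 2.231
v 2.716 1.728 2.742
v 2.321 0.816 3.081
f 2 1 5
f 2 5 3
f 3 5 6
f 3 6 4
f 5 1 7
f 5 7 6
f 6 7 8
f 6 8 4
f 7 1 9
f 7 9 8
f 8 9 10
f 8 10 4
f 9 1 11
f 9 11 10
f 10 11 12
f 10 12 4
f 11 1 13
f 11 13 12
f 12 13 14
f 12 14 4
f 13 1 15
f 13 15 14
f 14 15 16
f 14 16 4
f 15 1 17
f 15 17 16
f 16 17 18
f 16 18 4
f 17 1 19
f 17 19 18
f 18 19 20
f 18 20 4
f 19 1 2
f 19 2 20
f 20 2 3
f 20 3 4
f 22 24 21
f 25 22 21
f 21 24 23
f 23 25 21
f 22 28 24
f 26 22 25
f 26 28 22
f 24 28 23
f 27 25 23
f 23 28 27
f 27 26 25
f 28 26 27



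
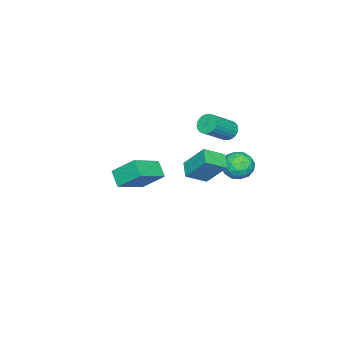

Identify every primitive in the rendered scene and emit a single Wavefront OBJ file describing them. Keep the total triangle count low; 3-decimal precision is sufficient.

v -4.457 -4.169 -2.963
v -2.597 -4.748 -2.03
v -4.655 -2.774 -1.703
v -2.795 -3.353 -0.77
v -3.845 -3.407 -3.71
v -1.985 -3.986 -2.777
v -4.043 -2.012 -2.45
v -2.183 -2.591 -1.517
v -4.364 1.926 2.495
v -3.914 1.959 1.947
v -2.425 1.387 3.137
v -2.876 1.354 3.685
v -3.896 2.217 2.048
v -2.407 1.645 3.238
v -3.949 2.43 2.217
v -2.46 1.858 3.407
v -4.065 2.566 2.428
v -2.576 1.994 3.618
v -4.227 2.605 2.649
v -2.738 2.033 3.84
v -4.41 2.541 2.847
v -2.921 1.969 4.037
v -4.586 2.383 2.991
v -3.097 1.811 4.182
v -4.728 2.155 3.06
v -3.239 1.583 4.25
v -4.815 1.893 3.043
v -3.326 1.321 4.233
v -4.833 1.635 2.942
v -3.344 1.063 4.132
v -4.78 1.422 2.773
v -3.291 0.85 3.963
v -4.664 1.286 2.562
v -3.175 0.714 3.752
v -4.502 1.247 2.34
v -3.013 0.675 3.531
v -4.319 1.311 2.143
v -2.83 0.739 3.333
v -4.143 1.469 1.998
v -2.654 0.897 3.189
v -4.001 1.697 1.93
v -2.512 1.125 3.12
v 0.393 1.667 2.371
v 0.353 2.882 3.844
v -0.544 2.477 1.677
v -0.584 3.692 3.15
v 1.204 2.228 1.93
v 1.164 3.443 3.403
v 0.267 3.038 1.236
v 0.227 4.253 2.709
v -2.419 4.568 1.088
v -1.549 4.182 0.751
v -2.571 3.318 2.129
v -1.701 2.932 1.792
v -1.7 3.787 2.329
v -1.606 4.559 1.686
v -2.514 2.941 1.194
v -2.42 3.713 0.551
v -1.608 3.177 0.817
v -1.105 3.7 1.518
v -3.015 3.8 1.362
v -2.512 4.323 2.063
v -1.971 4.485 0.828
v -2.149 3.015 2.052
v -2.148 3.518 2.367
v -1.637 3.291 2.169
v -2.005 4.706 1.378
v -1.493 4.48 1.18
v -1.581 4.248 2.107
v -2.627 3.02 1.7
v -2.115 2.794 1.502
v -2.483 4.209 0.711
v -1.972 3.982 0.513
v -2.539 3.252 0.773
v -1.494 3.667 0.669
v -1.583 2.932 1.281
v -2.061 2.937 0.929
v -2.006 3.391 0.551
v -1.198 3.975 1.081
v -1.287 3.24 1.693
v -1.287 3.742 2.009
v -1.232 4.196 1.631
v -1.233 3.383 1.12
v -2.833 4.26 1.187
v -2.922 3.525 1.799
v -2.888 3.304 1.249
v -2.833 3.758 0.871
v -2.537 4.568 1.599
v -2.626 3.833 2.211
v -2.114 4.109 2.329
v -2.059 4.563 1.951
v -2.887 4.117 1.76
f 2 4 1
f 5 2 1
f 1 4 3
f 3 5 1
f 2 8 4
f 6 2 5
f 6 8 2
f 4 8 3
f 7 5 3
f 3 8 7
f 7 6 5
f 8 6 7
f 10 9 13
f 10 13 11
f 11 13 14
f 11 14 12
f 13 9 15
f 13 15 14
f 14 15 16
f 14 16 12
f 15 9 17
f 15 17 16
f 16 17 18
f 16 18 12
f 17 9 19
f 17 19 18
f 18 19 20
f 18 20 12
f 19 9 21
f 19 21 20
f 20 21 22
f 20 22 12
f 21 9 23
f 21 23 22
f 22 23 24
f 22 24 12
f 23 9 25
f 23 25 24
f 24 25 26
f 24 26 12
f 25 9 27
f 25 27 26
f 26 27 28
f 26 28 12
f 27 9 29
f 27 29 28
f 28 29 30
f 28 30 12
f 29 9 31
f 29 31 30
f 30 31 32
f 30 32 12
f 31 9 33
f 31 33 32
f 32 33 34
f 32 34 12
f 33 9 35
f 33 35 34
f 34 35 36
f 34 36 12
f 35 9 37
f 35 37 36
f 36 37 38
f 36 38 12
f 37 9 39
f 37 39 38
f 38 39 40
f 38 40 12
f 39 9 41
f 39 41 40
f 40 41 42
f 40 42 12
f 41 9 10
f 41 10 42
f 42 10 11
f 42 11 12
f 44 46 43
f 47 44 43
f 43 46 45
f 45 47 43
f 44 50 46
f 48 44 47
f 48 50 44
f 46 50 45
f 49 47 45
f 45 50 49
f 49 48 47
f 50 48 49
f 51 88 67
f 88 62 91
f 67 91 56
f 88 91 67
f 51 67 63
f 67 56 68
f 63 68 52
f 67 68 63
f 51 63 72
f 63 52 73
f 72 73 58
f 63 73 72
f 51 72 84
f 72 58 87
f 84 87 61
f 72 87 84
f 51 84 88
f 84 61 92
f 88 92 62
f 84 92 88
f 52 68 79
f 68 56 82
f 79 82 60
f 68 82 79
f 56 91 69
f 91 62 90
f 69 90 55
f 91 90 69
f 62 92 89
f 92 61 85
f 89 85 53
f 92 85 89
f 61 87 86
f 87 58 74
f 86 74 57
f 87 74 86
f 58 73 78
f 73 52 75
f 78 75 59
f 73 75 78
f 54 80 66
f 80 60 81
f 66 81 55
f 80 81 66
f 54 66 64
f 66 55 65
f 64 65 53
f 66 65 64
f 54 64 71
f 64 53 70
f 71 70 57
f 64 70 71
f 54 71 76
f 71 57 77
f 76 77 59
f 71 77 76
f 54 76 80
f 76 59 83
f 80 83 60
f 76 83 80
f 55 81 69
f 81 60 82
f 69 82 56
f 81 82 69
f 53 65 89
f 65 55 90
f 89 90 62
f 65 90 89
f 57 70 86
f 70 53 85
f 86 85 61
f 70 85 86
f 59 77 78
f 77 57 74
f 78 74 58
f 77 74 78
f 60 83 79
f 83 59 75
f 79 75 52
f 83 75 79



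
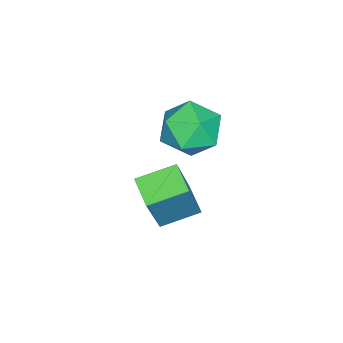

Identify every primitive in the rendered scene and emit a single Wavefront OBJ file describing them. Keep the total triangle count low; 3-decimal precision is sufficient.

v -1.085 -1.168 2.979
v -0.251 -0.893 2.382
v -0.709 -2.827 2.738
v 0.125 -2.552 2.141
v 0.134 -2.362 3.186
v -0.099 -1.336 3.335
v -0.861 -2.384 1.785
v -1.094 -1.358 1.934
v -0.113 -1.644 1.644
v 0.502 -1.63 2.51
v -1.462 -2.09 2.61
v -0.847 -2.076 3.476
v 0.971 -1.138 1.377
v 1.903 -1.052 3.29
v 1.601 -0.411 1.037
v 2.533 -0.325 2.95
v 1.807 -2.035 1.01
v 2.739 -1.949 2.923
v 2.437 -1.308 0.67
v 3.369 -1.222 2.583
f 1 12 6
f 1 6 2
f 1 2 8
f 1 8 11
f 1 11 12
f 2 6 10
f 6 12 5
f 12 11 3
f 11 8 7
f 8 2 9
f 4 10 5
f 4 5 3
f 4 3 7
f 4 7 9
f 4 9 10
f 5 10 6
f 3 5 12
f 7 3 11
f 9 7 8
f 10 9 2
f 14 16 13
f 17 14 13
f 13 16 15
f 15 17 13
f 14 20 16
f 18 14 17
f 18 20 14
f 16 20 15
f 19 17 15
f 15 20 19
f 19 18 17
f 20 18 19



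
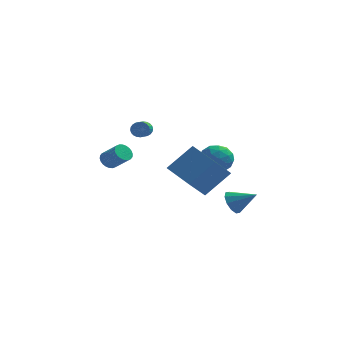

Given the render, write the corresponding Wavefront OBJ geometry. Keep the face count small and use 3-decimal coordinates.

v 3.281 -0.411 -0.369
v 3.675 0.002 -0.957
v 4.599 -0.589 0.389
v 3.52 0.335 -0.609
v 3.274 0.384 -0.169
v 3.03 0.129 0.195
v 2.883 -0.333 0.344
v 2.887 -0.824 0.22
v 3.042 -1.158 -0.128
v 3.289 -1.206 -0.568
v 3.532 -0.951 -0.932
v 3.68 -0.49 -1.081
v 0.918 3.606 1.286
v 1.477 4.087 2.051
v 2.303 3.613 0.269
v 2.862 4.094 1.034
v 2.55 3.086 1.157
v 1.694 3.082 1.786
v 2.086 4.618 0.534
v 1.23 4.614 1.163
v 2.198 4.712 1.586
v 2.486 3.765 1.971
v 1.294 3.935 0.349
v 1.582 2.988 0.734
v 1.076 3.846 1.757
v 2.704 3.854 0.563
v 2.521 3.262 0.635
v 2.85 3.544 1.084
v 1.204 3.255 1.602
v 1.532 3.538 2.051
v 2.163 2.949 1.526
v 2.248 4.162 0.269
v 2.576 4.445 0.718
v 0.93 4.156 1.236
v 1.259 4.438 1.685
v 1.617 4.751 0.794
v 1.828 4.496 1.934
v 2.643 4.5 1.337
v 2.186 4.808 1.043
v 1.683 4.806 1.412
v 1.997 3.939 2.16
v 2.811 3.943 1.563
v 2.628 3.351 1.635
v 2.125 3.348 2.005
v 2.421 4.307 1.887
v 0.969 3.757 0.757
v 1.783 3.761 0.16
v 1.655 4.352 0.315
v 1.152 4.349 0.685
v 1.137 3.2 0.983
v 1.952 3.204 0.386
v 2.097 2.894 0.908
v 1.594 2.892 1.277
v 1.359 3.393 0.433
v -4.14 3.105 0.999
v -3.853 2.815 0.519
v -2.893 2.305 1.4
v -3.18 2.595 1.881
v -3.738 3.033 0.519
v -2.778 2.523 1.401
v -3.685 3.261 0.593
v -2.724 2.751 1.475
v -3.7 3.466 0.728
v -2.74 2.955 1.61
v -3.783 3.615 0.905
v -2.822 3.105 1.787
v -3.92 3.687 1.096
v -2.959 3.177 1.978
v -4.09 3.671 1.272
v -3.13 3.16 2.154
v -4.269 3.568 1.407
v -3.308 3.058 2.288
v -4.427 3.395 1.48
v -3.467 2.885 2.361
v -4.542 3.177 1.479
v -3.582 2.667 2.361
v -4.596 2.949 1.405
v -3.635 2.439 2.287
v -4.58 2.745 1.27
v -3.62 2.234 2.152
v -4.498 2.595 1.093
v -3.537 2.085 1.975
v -4.361 2.523 0.902
v -3.4 2.013 1.784
v -4.19 2.54 0.726
v -3.23 2.029 1.608
v -4.012 2.642 0.592
v -3.051 2.132 1.473
v -0.17 -1.419 2.449
v 1.126 -0.679 3.855
v 0.531 -0.348 1.24
v 1.826 0.392 2.646
v 1.254 -2.932 1.934
v 2.549 -2.192 3.34
v 1.954 -1.861 0.725
v 3.25 -1.121 2.131
v -2.205 3.463 3.405
v -1.949 3.305 2.944
v -1.979 2.298 3.275
v -2.235 2.457 3.735
v -1.783 3.342 3.074
v -1.812 2.336 3.404
v -1.68 3.398 3.254
v -1.71 2.392 3.584
v -1.658 3.464 3.457
v -1.687 2.458 3.787
v -1.718 3.53 3.652
v -1.748 2.523 3.982
v -1.853 3.586 3.81
v -1.883 2.579 4.14
v -2.042 3.623 3.905
v -2.072 2.616 4.236
v -2.255 3.635 3.925
v -2.285 2.629 4.255
v -2.461 3.622 3.865
v -2.491 2.615 4.196
v -2.628 3.584 3.736
v -2.657 2.578 4.066
v -2.73 3.528 3.556
v -2.76 2.522 3.886
v -2.753 3.462 3.353
v -2.782 2.456 3.683
v -2.692 3.397 3.158
v -2.722 2.39 3.488
v -2.557 3.341 3
v -2.587 2.334 3.33
v -2.368 3.304 2.904
v -2.398 2.297 3.235
v -2.155 3.291 2.885
v -2.185 2.285 3.215
f 2 1 4
f 2 4 3
f 4 1 5
f 4 5 3
f 5 1 6
f 5 6 3
f 6 1 7
f 6 7 3
f 7 1 8
f 7 8 3
f 8 1 9
f 8 9 3
f 9 1 10
f 9 10 3
f 10 1 11
f 10 11 3
f 11 1 12
f 11 12 3
f 12 1 2
f 12 2 3
f 13 50 29
f 50 24 53
f 29 53 18
f 50 53 29
f 13 29 25
f 29 18 30
f 25 30 14
f 29 30 25
f 13 25 34
f 25 14 35
f 34 35 20
f 25 35 34
f 13 34 46
f 34 20 49
f 46 49 23
f 34 49 46
f 13 46 50
f 46 23 54
f 50 54 24
f 46 54 50
f 14 30 41
f 30 18 44
f 41 44 22
f 30 44 41
f 18 53 31
f 53 24 52
f 31 52 17
f 53 52 31
f 24 54 51
f 54 23 47
f 51 47 15
f 54 47 51
f 23 49 48
f 49 20 36
f 48 36 19
f 49 36 48
f 20 35 40
f 35 14 37
f 40 37 21
f 35 37 40
f 16 42 28
f 42 22 43
f 28 43 17
f 42 43 28
f 16 28 26
f 28 17 27
f 26 27 15
f 28 27 26
f 16 26 33
f 26 15 32
f 33 32 19
f 26 32 33
f 16 33 38
f 33 19 39
f 38 39 21
f 33 39 38
f 16 38 42
f 38 21 45
f 42 45 22
f 38 45 42
f 17 43 31
f 43 22 44
f 31 44 18
f 43 44 31
f 15 27 51
f 27 17 52
f 51 52 24
f 27 52 51
f 19 32 48
f 32 15 47
f 48 47 23
f 32 47 48
f 21 39 40
f 39 19 36
f 40 36 20
f 39 36 40
f 22 45 41
f 45 21 37
f 41 37 14
f 45 37 41
f 56 55 59
f 56 59 57
f 57 59 60
f 57 60 58
f 59 55 61
f 59 61 60
f 60 61 62
f 60 62 58
f 61 55 63
f 61 63 62
f 62 63 64
f 62 64 58
f 63 55 65
f 63 65 64
f 64 65 66
f 64 66 58
f 65 55 67
f 65 67 66
f 66 67 68
f 66 68 58
f 67 55 69
f 67 69 68
f 68 69 70
f 68 70 58
f 69 55 71
f 69 71 70
f 70 71 72
f 70 72 58
f 71 55 73
f 71 73 72
f 72 73 74
f 72 74 58
f 73 55 75
f 73 75 74
f 74 75 76
f 74 76 58
f 75 55 77
f 75 77 76
f 76 77 78
f 76 78 58
f 77 55 79
f 77 79 78
f 78 79 80
f 78 80 58
f 79 55 81
f 79 81 80
f 80 81 82
f 80 82 58
f 81 55 83
f 81 83 82
f 82 83 84
f 82 84 58
f 83 55 85
f 83 85 84
f 84 85 86
f 84 86 58
f 85 55 87
f 85 87 86
f 86 87 88
f 86 88 58
f 87 55 56
f 87 56 88
f 88 56 57
f 88 57 58
f 90 92 89
f 93 90 89
f 89 92 91
f 91 93 89
f 90 96 92
f 94 90 93
f 94 96 90
f 92 96 91
f 95 93 91
f 91 96 95
f 95 94 93
f 96 94 95
f 98 97 101
f 98 101 99
f 99 101 102
f 99 102 100
f 101 97 103
f 101 103 102
f 102 103 104
f 102 104 100
f 103 97 105
f 103 105 104
f 104 105 106
f 104 106 100
f 105 97 107
f 105 107 106
f 106 107 108
f 106 108 100
f 107 97 109
f 107 109 108
f 108 109 110
f 108 110 100
f 109 97 111
f 109 111 110
f 110 111 112
f 110 112 100
f 111 97 113
f 111 113 112
f 112 113 114
f 112 114 100
f 113 97 115
f 113 115 114
f 114 115 116
f 114 116 100
f 115 97 117
f 115 117 116
f 116 117 118
f 116 118 100
f 117 97 119
f 117 119 118
f 118 119 120
f 118 120 100
f 119 97 121
f 119 121 120
f 120 121 122
f 120 122 100
f 121 97 123
f 121 123 122
f 122 123 124
f 122 124 100
f 123 97 125
f 123 125 124
f 124 125 126
f 124 126 100
f 125 97 127
f 125 127 126
f 126 127 128
f 126 128 100
f 127 97 129
f 127 129 128
f 128 129 130
f 128 130 100
f 129 97 98
f 129 98 130
f 130 98 99
f 130 99 100



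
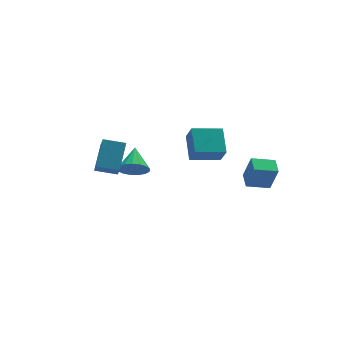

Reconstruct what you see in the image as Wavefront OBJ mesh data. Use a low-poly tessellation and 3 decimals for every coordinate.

v 0.558 -0.21 2.582
v 0.624 -0.897 3.648
v 0.903 1.242 3.497
v 0.969 0.554 4.563
v 2.291 -0.454 2.317
v 2.357 -1.142 3.383
v 2.636 0.997 3.232
v 2.702 0.31 4.298
v -3.487 -0.012 2.247
v -3.626 -0.792 3.134
v -4.648 0.489 2.505
v -4.787 -0.292 3.392
v -2.693 1.212 3.448
v -2.832 0.431 4.335
v -3.854 1.712 3.706
v -3.993 0.932 4.593
v -1.797 2.371 0.639
v -1.066 2.439 0.051
v -1.243 3.689 1.481
v -1.383 2.695 -0.141
v -1.794 2.876 -0.154
v -2.207 2.941 0.014
v -2.525 2.876 0.326
v -2.676 2.695 0.709
v -2.626 2.439 1.076
v -2.386 2.168 1.342
v -2.011 1.943 1.448
v -1.587 1.816 1.368
v -1.21 1.816 1.121
v -0.969 1.943 0.764
v -0.916 2.168 0.378
v 2.52 -3.599 2.23
v 2.817 -3.966 3.748
v 2.74 -2.622 2.423
v 3.037 -2.989 3.941
v 3.823 -3.831 1.919
v 4.12 -4.198 3.437
v 4.043 -2.854 2.112
v 4.34 -3.221 3.63
f 2 4 1
f 5 2 1
f 1 4 3
f 3 5 1
f 2 8 4
f 6 2 5
f 6 8 2
f 4 8 3
f 7 5 3
f 3 8 7
f 7 6 5
f 8 6 7
f 10 12 9
f 13 10 9
f 9 12 11
f 11 13 9
f 10 16 12
f 14 10 13
f 14 16 10
f 12 16 11
f 15 13 11
f 11 16 15
f 15 14 13
f 16 14 15
f 18 17 20
f 18 20 19
f 20 17 21
f 20 21 19
f 21 17 22
f 21 22 19
f 22 17 23
f 22 23 19
f 23 17 24
f 23 24 19
f 24 17 25
f 24 25 19
f 25 17 26
f 25 26 19
f 26 17 27
f 26 27 19
f 27 17 28
f 27 28 19
f 28 17 29
f 28 29 19
f 29 17 30
f 29 30 19
f 30 17 31
f 30 31 19
f 31 17 18
f 31 18 19
f 33 35 32
f 36 33 32
f 32 35 34
f 34 36 32
f 33 39 35
f 37 33 36
f 37 39 33
f 35 39 34
f 38 36 34
f 34 39 38
f 38 37 36
f 39 37 38



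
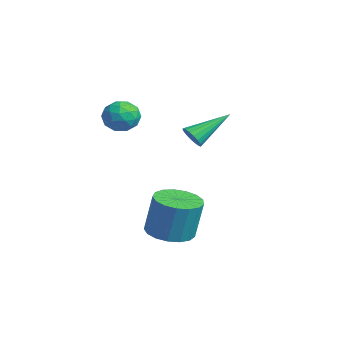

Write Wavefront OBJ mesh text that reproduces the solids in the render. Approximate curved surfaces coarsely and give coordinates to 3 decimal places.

v 0.89 1.122 -2.987
v 1.899 1.177 -3.127
v 2.139 1.454 -1.293
v 1.13 1.398 -1.153
v 1.748 1.639 -3.177
v 1.988 1.915 -1.343
v 1.401 1.982 -3.183
v 1.641 2.259 -1.35
v 0.937 2.128 -3.145
v 1.177 2.405 -1.311
v 0.462 2.044 -3.07
v 0.702 2.32 -1.236
v 0.085 1.748 -2.976
v 0.325 2.025 -1.142
v -0.107 1.309 -2.885
v 0.132 1.585 -1.051
v -0.071 0.827 -2.817
v 0.168 1.103 -0.983
v 0.185 0.412 -2.788
v 0.425 0.689 -0.954
v 0.603 0.16 -2.804
v 0.843 0.437 -0.971
v 1.086 0.129 -2.863
v 1.326 0.405 -1.029
v 1.525 0.324 -2.95
v 1.765 0.601 -1.116
v 1.818 0.703 -3.045
v 2.058 0.979 -1.211
v -0.92 0.443 2.993
v -0.675 0.067 2.294
v -2.085 -0.227 2.946
v -1.84 -0.603 2.247
v -1.469 -0.783 2.968
v -0.749 -0.369 2.997
v -2.011 0.209 2.243
v -1.291 0.623 2.272
v -1.349 -0.078 1.831
v -1.014 -0.692 2.279
v -1.746 0.532 2.961
v -1.411 -0.082 3.409
v -0.696 0.314 2.648
v -2.064 -0.474 2.592
v -1.846 -0.58 3.016
v -1.702 -0.801 2.606
v -0.739 0.057 3.061
v -0.595 -0.164 2.65
v -1.061 -0.664 3.047
v -2.165 0.004 2.59
v -2.021 -0.217 2.179
v -1.058 0.641 2.634
v -0.914 0.42 2.224
v -1.699 0.504 2.193
v -0.948 0.007 1.965
v -1.632 -0.386 1.937
v -1.733 0.091 1.934
v -1.31 0.335 1.951
v -0.751 -0.353 2.228
v -1.435 -0.747 2.2
v -1.217 -0.853 2.624
v -0.794 -0.61 2.642
v -1.147 -0.438 1.956
v -1.325 0.587 3.04
v -2.009 0.193 3.012
v -1.966 0.45 2.598
v -1.543 0.693 2.616
v -1.128 0.226 3.303
v -1.812 -0.167 3.275
v -1.45 -0.495 3.289
v -1.027 -0.251 3.306
v -1.613 0.278 3.284
v -0.635 2.612 1.378
v -0.124 2.495 1.649
v -0.785 4.288 2.382
v -0.048 2.63 1.436
v -0.088 2.76 1.212
v -0.237 2.861 1.021
v -0.464 2.913 0.9
v -0.726 2.905 0.874
v -0.969 2.839 0.948
v -1.146 2.728 1.107
v -1.222 2.594 1.32
v -1.181 2.463 1.544
v -1.033 2.362 1.735
v -0.805 2.31 1.856
v -0.544 2.318 1.881
v -0.301 2.384 1.808
f 2 1 5
f 2 5 3
f 3 5 6
f 3 6 4
f 5 1 7
f 5 7 6
f 6 7 8
f 6 8 4
f 7 1 9
f 7 9 8
f 8 9 10
f 8 10 4
f 9 1 11
f 9 11 10
f 10 11 12
f 10 12 4
f 11 1 13
f 11 13 12
f 12 13 14
f 12 14 4
f 13 1 15
f 13 15 14
f 14 15 16
f 14 16 4
f 15 1 17
f 15 17 16
f 16 17 18
f 16 18 4
f 17 1 19
f 17 19 18
f 18 19 20
f 18 20 4
f 19 1 21
f 19 21 20
f 20 21 22
f 20 22 4
f 21 1 23
f 21 23 22
f 22 23 24
f 22 24 4
f 23 1 25
f 23 25 24
f 24 25 26
f 24 26 4
f 25 1 27
f 25 27 26
f 26 27 28
f 26 28 4
f 27 1 2
f 27 2 28
f 28 2 3
f 28 3 4
f 29 66 45
f 66 40 69
f 45 69 34
f 66 69 45
f 29 45 41
f 45 34 46
f 41 46 30
f 45 46 41
f 29 41 50
f 41 30 51
f 50 51 36
f 41 51 50
f 29 50 62
f 50 36 65
f 62 65 39
f 50 65 62
f 29 62 66
f 62 39 70
f 66 70 40
f 62 70 66
f 30 46 57
f 46 34 60
f 57 60 38
f 46 60 57
f 34 69 47
f 69 40 68
f 47 68 33
f 69 68 47
f 40 70 67
f 70 39 63
f 67 63 31
f 70 63 67
f 39 65 64
f 65 36 52
f 64 52 35
f 65 52 64
f 36 51 56
f 51 30 53
f 56 53 37
f 51 53 56
f 32 58 44
f 58 38 59
f 44 59 33
f 58 59 44
f 32 44 42
f 44 33 43
f 42 43 31
f 44 43 42
f 32 42 49
f 42 31 48
f 49 48 35
f 42 48 49
f 32 49 54
f 49 35 55
f 54 55 37
f 49 55 54
f 32 54 58
f 54 37 61
f 58 61 38
f 54 61 58
f 33 59 47
f 59 38 60
f 47 60 34
f 59 60 47
f 31 43 67
f 43 33 68
f 67 68 40
f 43 68 67
f 35 48 64
f 48 31 63
f 64 63 39
f 48 63 64
f 37 55 56
f 55 35 52
f 56 52 36
f 55 52 56
f 38 61 57
f 61 37 53
f 57 53 30
f 61 53 57
f 72 71 74
f 72 74 73
f 74 71 75
f 74 75 73
f 75 71 76
f 75 76 73
f 76 71 77
f 76 77 73
f 77 71 78
f 77 78 73
f 78 71 79
f 78 79 73
f 79 71 80
f 79 80 73
f 80 71 81
f 80 81 73
f 81 71 82
f 81 82 73
f 82 71 83
f 82 83 73
f 83 71 84
f 83 84 73
f 84 71 85
f 84 85 73
f 85 71 86
f 85 86 73
f 86 71 72
f 86 72 73



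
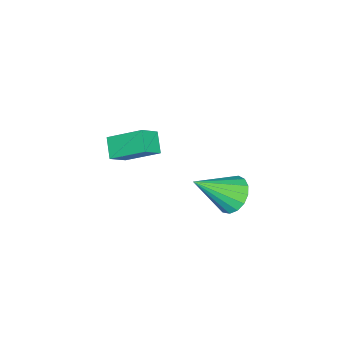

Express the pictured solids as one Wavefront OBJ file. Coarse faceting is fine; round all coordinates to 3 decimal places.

v 1.103 1.827 2.935
v 1.687 1.648 2.388
v 1.957 0.613 4.245
v 1.832 1.958 2.581
v 1.809 2.238 2.856
v 1.625 2.423 3.148
v 1.321 2.473 3.392
v 0.967 2.374 3.531
v 0.645 2.151 3.533
v 0.428 1.853 3.399
v 0.365 1.549 3.158
v 0.471 1.309 2.866
v 0.723 1.188 2.59
v 1.061 1.214 2.393
v 1.409 1.379 2.32
v -1.581 -3.315 1.89
v -1.665 -1.934 2.732
v -0.864 -2.951 1.365
v -0.948 -1.57 2.208
v -0.892 -3.69 2.572
v -0.976 -2.309 3.415
v -0.175 -3.326 2.048
v -0.259 -1.945 2.89
f 2 1 4
f 2 4 3
f 4 1 5
f 4 5 3
f 5 1 6
f 5 6 3
f 6 1 7
f 6 7 3
f 7 1 8
f 7 8 3
f 8 1 9
f 8 9 3
f 9 1 10
f 9 10 3
f 10 1 11
f 10 11 3
f 11 1 12
f 11 12 3
f 12 1 13
f 12 13 3
f 13 1 14
f 13 14 3
f 14 1 15
f 14 15 3
f 15 1 2
f 15 2 3
f 17 19 16
f 20 17 16
f 16 19 18
f 18 20 16
f 17 23 19
f 21 17 20
f 21 23 17
f 19 23 18
f 22 20 18
f 18 23 22
f 22 21 20
f 23 21 22



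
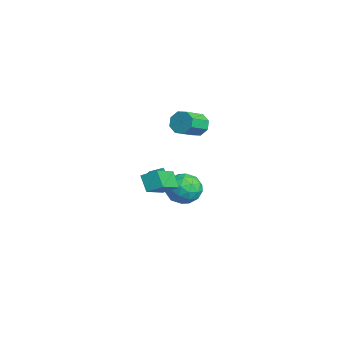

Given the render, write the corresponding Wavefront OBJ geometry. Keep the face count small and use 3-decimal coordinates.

v -2.597 0.087 -0.919
v -2.047 0.481 -1.193
v -2.363 0.413 0.019
v -2.416 0.74 -1.191
v -2.854 0.749 -1.085
v -3.195 0.506 -0.916
v -3.306 0.103 -0.747
v -3.147 -0.307 -0.645
v -2.778 -0.566 -0.647
v -2.339 -0.576 -0.753
v -1.999 -0.332 -0.922
v -1.888 0.071 -1.09
v 2.582 -1.266 2.243
v 3.007 -0.42 2.764
v 3.398 -1.125 1.348
v 3.823 -0.28 1.868
v 3.937 -2.58 3.272
v 4.362 -1.735 3.792
v 4.753 -2.44 2.376
v 5.178 -1.594 2.897
v 2.474 0.959 0.243
v 3.284 1.263 1.042
v 2.216 -0.703 1.138
v 3.026 -0.399 1.937
v 1.991 0.162 1.905
v 2.151 1.189 1.352
v 3.349 -0.629 0.828
v 3.509 0.398 0.275
v 3.825 0.282 1.403
v 2.986 0.77 2.069
v 2.514 -0.21 0.111
v 1.675 0.278 0.777
v 2.901 1.257 0.564
v 2.599 -0.697 1.616
v 1.99 -0.368 1.598
v 2.467 -0.189 2.067
v 2.235 1.213 0.747
v 2.712 1.392 1.216
v 1.952 0.745 1.723
v 2.788 -0.832 0.964
v 3.265 -0.653 1.433
v 3.033 0.749 0.113
v 3.51 0.928 0.582
v 3.548 -0.185 0.457
v 3.696 0.859 1.246
v 3.545 -0.118 1.772
v 3.734 -0.253 1.12
v 3.828 0.351 0.795
v 3.203 1.146 1.637
v 3.051 0.169 2.163
v 2.443 0.499 2.145
v 2.536 1.102 1.82
v 3.521 0.569 1.849
v 2.449 0.391 0.017
v 2.297 -0.586 0.543
v 2.964 -0.542 0.36
v 3.057 0.061 0.035
v 1.955 0.678 0.408
v 1.804 -0.299 0.934
v 1.672 0.209 1.385
v 1.766 0.813 1.06
v 1.979 -0.009 0.331
v -3.964 2.964 2.592
v -3.325 2.991 1.972
v -2.478 1.724 2.789
v -3.116 1.696 3.408
v -3.2 3.411 2.494
v -2.353 2.143 3.311
v -3.523 3.569 3.073
v -2.675 2.301 3.89
v -4.103 3.372 3.37
v -3.256 2.104 4.187
v -4.602 2.936 3.211
v -3.755 1.669 4.028
v -4.727 2.517 2.689
v -3.88 1.249 3.506
v -4.405 2.359 2.11
v -3.557 1.091 2.927
v -3.824 2.556 1.813
v -2.977 1.288 2.63
f 2 1 4
f 2 4 3
f 4 1 5
f 4 5 3
f 5 1 6
f 5 6 3
f 6 1 7
f 6 7 3
f 7 1 8
f 7 8 3
f 8 1 9
f 8 9 3
f 9 1 10
f 9 10 3
f 10 1 11
f 10 11 3
f 11 1 12
f 11 12 3
f 12 1 2
f 12 2 3
f 14 16 13
f 17 14 13
f 13 16 15
f 15 17 13
f 14 20 16
f 18 14 17
f 18 20 14
f 16 20 15
f 19 17 15
f 15 20 19
f 19 18 17
f 20 18 19
f 21 58 37
f 58 32 61
f 37 61 26
f 58 61 37
f 21 37 33
f 37 26 38
f 33 38 22
f 37 38 33
f 21 33 42
f 33 22 43
f 42 43 28
f 33 43 42
f 21 42 54
f 42 28 57
f 54 57 31
f 42 57 54
f 21 54 58
f 54 31 62
f 58 62 32
f 54 62 58
f 22 38 49
f 38 26 52
f 49 52 30
f 38 52 49
f 26 61 39
f 61 32 60
f 39 60 25
f 61 60 39
f 32 62 59
f 62 31 55
f 59 55 23
f 62 55 59
f 31 57 56
f 57 28 44
f 56 44 27
f 57 44 56
f 28 43 48
f 43 22 45
f 48 45 29
f 43 45 48
f 24 50 36
f 50 30 51
f 36 51 25
f 50 51 36
f 24 36 34
f 36 25 35
f 34 35 23
f 36 35 34
f 24 34 41
f 34 23 40
f 41 40 27
f 34 40 41
f 24 41 46
f 41 27 47
f 46 47 29
f 41 47 46
f 24 46 50
f 46 29 53
f 50 53 30
f 46 53 50
f 25 51 39
f 51 30 52
f 39 52 26
f 51 52 39
f 23 35 59
f 35 25 60
f 59 60 32
f 35 60 59
f 27 40 56
f 40 23 55
f 56 55 31
f 40 55 56
f 29 47 48
f 47 27 44
f 48 44 28
f 47 44 48
f 30 53 49
f 53 29 45
f 49 45 22
f 53 45 49
f 64 63 67
f 64 67 65
f 65 67 68
f 65 68 66
f 67 63 69
f 67 69 68
f 68 69 70
f 68 70 66
f 69 63 71
f 69 71 70
f 70 71 72
f 70 72 66
f 71 63 73
f 71 73 72
f 72 73 74
f 72 74 66
f 73 63 75
f 73 75 74
f 74 75 76
f 74 76 66
f 75 63 77
f 75 77 76
f 76 77 78
f 76 78 66
f 77 63 79
f 77 79 78
f 78 79 80
f 78 80 66
f 79 63 64
f 79 64 80
f 80 64 65
f 80 65 66



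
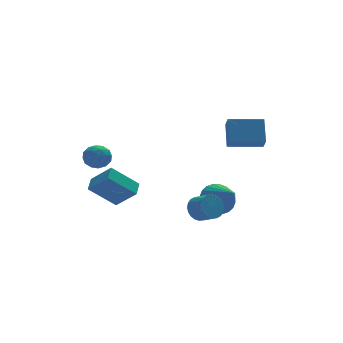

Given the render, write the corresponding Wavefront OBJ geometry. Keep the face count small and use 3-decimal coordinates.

v 2.148 0.861 -3.519
v 3.112 0.812 -3.879
v 2.452 -0.761 -2.481
v 3.163 1.034 -3.547
v 3.06 1.229 -3.211
v 2.817 1.368 -2.922
v 2.473 1.43 -2.724
v 2.08 1.406 -2.647
v 1.697 1.299 -2.702
v 1.382 1.125 -2.882
v 1.184 0.911 -3.159
v 1.133 0.689 -3.49
v 1.236 0.494 -3.826
v 1.478 0.355 -4.115
v 1.822 0.292 -4.313
v 2.216 0.317 -4.39
v 2.599 0.424 -4.335
v 2.913 0.598 -4.155
v -4.178 3.804 -0.391
v -3.461 3.845 0.006
v -3.599 3.115 -1.366
v -2.882 3.156 -0.969
v -3.494 2.701 -0.666
v -3.852 3.127 -0.063
v -3.208 3.833 -1.297
v -3.566 4.259 -0.694
v -2.862 3.862 -0.554
v -3.038 3.163 -0.164
v -4.022 3.797 -1.196
v -4.198 3.098 -0.806
v -3.87 3.885 -0.107
v -3.19 3.075 -1.253
v -3.549 2.808 -1.075
v -3.128 2.831 -0.842
v -4.1 3.463 -0.148
v -3.678 3.487 0.086
v -3.698 2.814 -0.309
v -3.382 3.473 -1.446
v -2.96 3.497 -1.212
v -3.932 4.129 -0.518
v -3.511 4.152 -0.285
v -3.362 4.146 -1.051
v -3.097 3.919 -0.203
v -2.757 3.514 -0.776
v -2.948 3.912 -0.968
v -3.159 4.163 -0.614
v -3.201 3.508 0.026
v -2.86 3.103 -0.547
v -3.22 2.836 -0.369
v -3.43 3.086 -0.014
v -2.848 3.518 -0.303
v -4.2 3.857 -0.813
v -3.859 3.452 -1.386
v -3.63 3.874 -1.346
v -3.84 4.124 -0.991
v -4.303 3.446 -0.584
v -3.963 3.041 -1.157
v -3.901 2.797 -0.746
v -4.112 3.048 -0.392
v -4.212 3.442 -1.057
v -2.972 2.121 -3.711
v -4.416 2.315 -2.429
v -2.552 2.908 -3.356
v -3.995 3.101 -2.074
v -2.165 1.219 -2.666
v -3.608 1.412 -1.384
v -1.744 2.005 -2.311
v -3.188 2.199 -1.029
v 1.877 -1.312 1.437
v 2.186 -0.32 2.601
v 2.038 -0.621 0.806
v 2.347 0.371 1.97
v 3.673 -1.791 1.37
v 3.982 -0.799 2.534
v 3.834 -1.1 0.739
v 4.143 -0.108 1.903
v 0.328 -1.198 -3.093
v 0.716 -1.363 -3.749
v 1.121 -2.186 -3.303
v 0.732 -2.022 -2.647
v 0.917 -1.186 -3.604
v 1.321 -2.009 -3.158
v 1.028 -1.011 -3.381
v 1.432 -1.834 -2.935
v 1.032 -0.864 -3.115
v 1.437 -1.687 -2.668
v 0.929 -0.768 -2.845
v 1.334 -1.592 -2.399
v 0.735 -0.738 -2.613
v 1.139 -1.561 -2.166
v 0.478 -0.778 -2.454
v 0.883 -1.601 -2.007
v 0.199 -0.882 -2.392
v 0.603 -1.705 -1.946
v -0.061 -1.034 -2.437
v 0.344 -1.857 -1.991
v -0.261 -1.211 -2.582
v 0.143 -2.034 -2.136
v -0.372 -1.386 -2.805
v 0.032 -2.209 -2.359
v -0.377 -1.533 -3.072
v 0.028 -2.356 -2.625
v -0.274 -1.628 -3.341
v 0.131 -2.452 -2.895
v -0.079 -1.659 -3.574
v 0.325 -2.482 -3.127
v 0.177 -1.619 -3.733
v 0.582 -2.442 -3.286
v 0.457 -1.515 -3.794
v 0.861 -2.338 -3.348
f 2 1 4
f 2 4 3
f 4 1 5
f 4 5 3
f 5 1 6
f 5 6 3
f 6 1 7
f 6 7 3
f 7 1 8
f 7 8 3
f 8 1 9
f 8 9 3
f 9 1 10
f 9 10 3
f 10 1 11
f 10 11 3
f 11 1 12
f 11 12 3
f 12 1 13
f 12 13 3
f 13 1 14
f 13 14 3
f 14 1 15
f 14 15 3
f 15 1 16
f 15 16 3
f 16 1 17
f 16 17 3
f 17 1 18
f 17 18 3
f 18 1 2
f 18 2 3
f 19 56 35
f 56 30 59
f 35 59 24
f 56 59 35
f 19 35 31
f 35 24 36
f 31 36 20
f 35 36 31
f 19 31 40
f 31 20 41
f 40 41 26
f 31 41 40
f 19 40 52
f 40 26 55
f 52 55 29
f 40 55 52
f 19 52 56
f 52 29 60
f 56 60 30
f 52 60 56
f 20 36 47
f 36 24 50
f 47 50 28
f 36 50 47
f 24 59 37
f 59 30 58
f 37 58 23
f 59 58 37
f 30 60 57
f 60 29 53
f 57 53 21
f 60 53 57
f 29 55 54
f 55 26 42
f 54 42 25
f 55 42 54
f 26 41 46
f 41 20 43
f 46 43 27
f 41 43 46
f 22 48 34
f 48 28 49
f 34 49 23
f 48 49 34
f 22 34 32
f 34 23 33
f 32 33 21
f 34 33 32
f 22 32 39
f 32 21 38
f 39 38 25
f 32 38 39
f 22 39 44
f 39 25 45
f 44 45 27
f 39 45 44
f 22 44 48
f 44 27 51
f 48 51 28
f 44 51 48
f 23 49 37
f 49 28 50
f 37 50 24
f 49 50 37
f 21 33 57
f 33 23 58
f 57 58 30
f 33 58 57
f 25 38 54
f 38 21 53
f 54 53 29
f 38 53 54
f 27 45 46
f 45 25 42
f 46 42 26
f 45 42 46
f 28 51 47
f 51 27 43
f 47 43 20
f 51 43 47
f 62 64 61
f 65 62 61
f 61 64 63
f 63 65 61
f 62 68 64
f 66 62 65
f 66 68 62
f 64 68 63
f 67 65 63
f 63 68 67
f 67 66 65
f 68 66 67
f 70 72 69
f 73 70 69
f 69 72 71
f 71 73 69
f 70 76 72
f 74 70 73
f 74 76 70
f 72 76 71
f 75 73 71
f 71 76 75
f 75 74 73
f 76 74 75
f 78 77 81
f 78 81 79
f 79 81 82
f 79 82 80
f 81 77 83
f 81 83 82
f 82 83 84
f 82 84 80
f 83 77 85
f 83 85 84
f 84 85 86
f 84 86 80
f 85 77 87
f 85 87 86
f 86 87 88
f 86 88 80
f 87 77 89
f 87 89 88
f 88 89 90
f 88 90 80
f 89 77 91
f 89 91 90
f 90 91 92
f 90 92 80
f 91 77 93
f 91 93 92
f 92 93 94
f 92 94 80
f 93 77 95
f 93 95 94
f 94 95 96
f 94 96 80
f 95 77 97
f 95 97 96
f 96 97 98
f 96 98 80
f 97 77 99
f 97 99 98
f 98 99 100
f 98 100 80
f 99 77 101
f 99 101 100
f 100 101 102
f 100 102 80
f 101 77 103
f 101 103 102
f 102 103 104
f 102 104 80
f 103 77 105
f 103 105 104
f 104 105 106
f 104 106 80
f 105 77 107
f 105 107 106
f 106 107 108
f 106 108 80
f 107 77 109
f 107 109 108
f 108 109 110
f 108 110 80
f 109 77 78
f 109 78 110
f 110 78 79
f 110 79 80



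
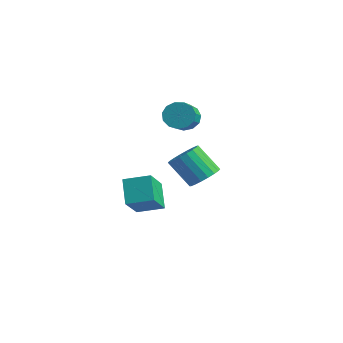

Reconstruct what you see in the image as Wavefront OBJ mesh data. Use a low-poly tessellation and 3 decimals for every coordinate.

v -1.829 1.394 2.231
v -1.3 1.441 1.688
v -0.561 0.494 2.326
v -1.091 0.446 2.869
v -1.192 1.728 1.988
v -0.453 0.78 2.625
v -1.286 1.908 2.365
v -0.547 0.96 3.002
v -1.553 1.925 2.7
v -0.814 0.977 3.337
v -1.907 1.773 2.885
v -1.168 0.825 3.523
v -2.237 1.501 2.864
v -1.498 0.553 3.501
v -2.438 1.195 2.641
v -1.699 0.247 3.278
v -2.445 0.952 2.289
v -1.706 0.005 2.926
v -2.257 0.849 1.918
v -1.518 -0.098 2.555
v -1.933 0.919 1.647
v -1.194 -0.028 2.284
v -1.576 1.14 1.561
v -0.837 0.193 2.198
v -3.294 -0.195 -3.87
v -4.176 0.349 -2.815
v -2.352 0.683 -3.536
v -3.235 1.227 -2.48
v -2.605 -1.387 -2.68
v -3.488 -0.843 -1.624
v -1.664 -0.509 -2.345
v -2.546 0.035 -1.29
v 1.729 -0.467 0.345
v 2.365 -0.487 0.83
v 1.426 -0.914 2.041
v 0.791 -0.893 1.555
v 2.252 -0.151 0.861
v 1.314 -0.577 2.072
v 2.036 0.123 0.79
v 1.097 -0.304 2.001
v 1.759 0.28 0.631
v 0.82 -0.147 1.841
v 1.476 0.289 0.414
v 0.538 -0.138 1.625
v 1.243 0.148 0.185
v 0.305 -0.278 1.395
v 1.107 -0.114 -0.014
v 0.168 -0.541 1.197
v 1.094 -0.446 -0.141
v 0.155 -0.873 1.07
v 1.206 -0.783 -0.172
v 0.268 -1.209 1.039
v 1.423 -1.056 -0.101
v 0.484 -1.483 1.11
v 1.7 -1.213 0.059
v 0.761 -1.64 1.269
v 1.982 -1.222 0.275
v 1.044 -1.649 1.486
v 2.215 -1.082 0.505
v 1.277 -1.508 1.715
v 2.352 -0.819 0.703
v 1.413 -1.246 1.914
f 2 1 5
f 2 5 3
f 3 5 6
f 3 6 4
f 5 1 7
f 5 7 6
f 6 7 8
f 6 8 4
f 7 1 9
f 7 9 8
f 8 9 10
f 8 10 4
f 9 1 11
f 9 11 10
f 10 11 12
f 10 12 4
f 11 1 13
f 11 13 12
f 12 13 14
f 12 14 4
f 13 1 15
f 13 15 14
f 14 15 16
f 14 16 4
f 15 1 17
f 15 17 16
f 16 17 18
f 16 18 4
f 17 1 19
f 17 19 18
f 18 19 20
f 18 20 4
f 19 1 21
f 19 21 20
f 20 21 22
f 20 22 4
f 21 1 23
f 21 23 22
f 22 23 24
f 22 24 4
f 23 1 2
f 23 2 24
f 24 2 3
f 24 3 4
f 26 28 25
f 29 26 25
f 25 28 27
f 27 29 25
f 26 32 28
f 30 26 29
f 30 32 26
f 28 32 27
f 31 29 27
f 27 32 31
f 31 30 29
f 32 30 31
f 34 33 37
f 34 37 35
f 35 37 38
f 35 38 36
f 37 33 39
f 37 39 38
f 38 39 40
f 38 40 36
f 39 33 41
f 39 41 40
f 40 41 42
f 40 42 36
f 41 33 43
f 41 43 42
f 42 43 44
f 42 44 36
f 43 33 45
f 43 45 44
f 44 45 46
f 44 46 36
f 45 33 47
f 45 47 46
f 46 47 48
f 46 48 36
f 47 33 49
f 47 49 48
f 48 49 50
f 48 50 36
f 49 33 51
f 49 51 50
f 50 51 52
f 50 52 36
f 51 33 53
f 51 53 52
f 52 53 54
f 52 54 36
f 53 33 55
f 53 55 54
f 54 55 56
f 54 56 36
f 55 33 57
f 55 57 56
f 56 57 58
f 56 58 36
f 57 33 59
f 57 59 58
f 58 59 60
f 58 60 36
f 59 33 61
f 59 61 60
f 60 61 62
f 60 62 36
f 61 33 34
f 61 34 62
f 62 34 35
f 62 35 36

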